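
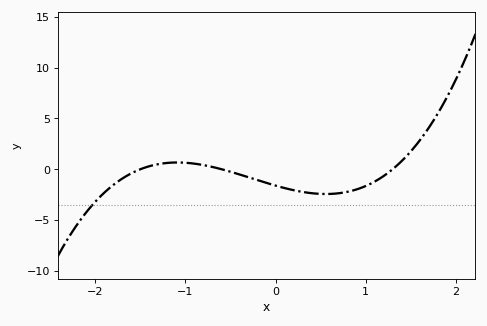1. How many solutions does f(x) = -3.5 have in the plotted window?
1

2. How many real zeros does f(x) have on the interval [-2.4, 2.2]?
3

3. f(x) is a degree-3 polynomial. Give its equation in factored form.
y = 1.38(x + 1.5)(x + 0.6)(x - 1.3)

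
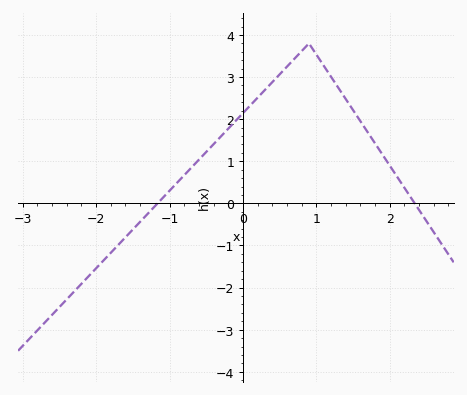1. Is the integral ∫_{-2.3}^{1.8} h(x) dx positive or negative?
positive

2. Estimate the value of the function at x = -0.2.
1.8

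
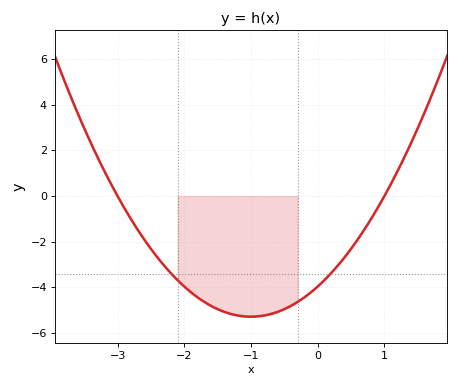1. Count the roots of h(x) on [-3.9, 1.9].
2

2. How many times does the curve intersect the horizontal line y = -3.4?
2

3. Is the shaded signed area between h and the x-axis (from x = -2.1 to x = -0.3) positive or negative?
negative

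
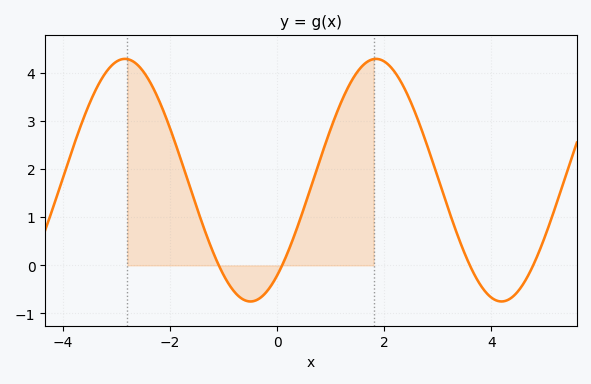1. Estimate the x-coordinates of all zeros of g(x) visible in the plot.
-1, 0, 3.6, 4.8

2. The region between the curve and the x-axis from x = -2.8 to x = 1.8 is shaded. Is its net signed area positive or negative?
positive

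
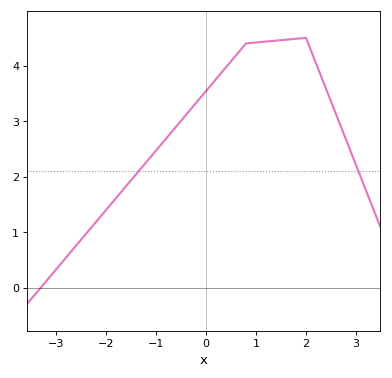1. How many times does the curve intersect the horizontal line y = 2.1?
2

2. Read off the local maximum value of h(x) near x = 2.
4.5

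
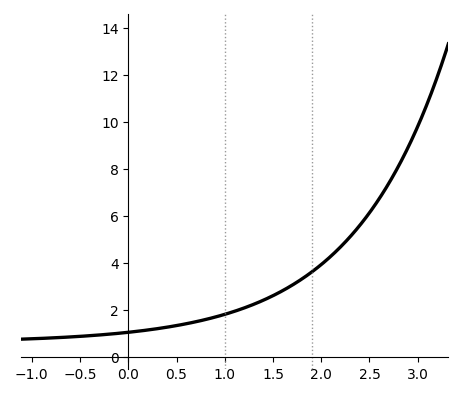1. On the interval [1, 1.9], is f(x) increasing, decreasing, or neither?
increasing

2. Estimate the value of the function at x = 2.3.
5.12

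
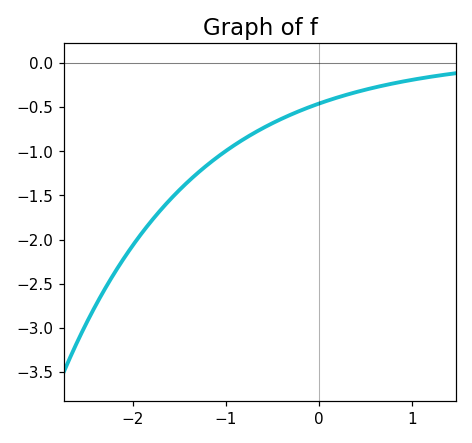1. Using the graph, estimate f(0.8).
-0.25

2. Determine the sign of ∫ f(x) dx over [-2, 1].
negative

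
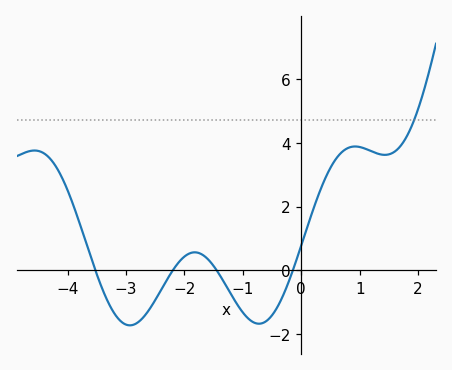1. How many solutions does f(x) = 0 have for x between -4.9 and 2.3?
4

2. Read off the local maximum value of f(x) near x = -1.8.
0.6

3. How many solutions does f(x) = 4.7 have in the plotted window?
1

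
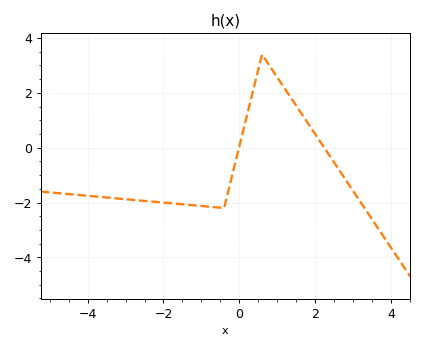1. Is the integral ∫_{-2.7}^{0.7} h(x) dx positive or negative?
negative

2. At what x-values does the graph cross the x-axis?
0, 2.2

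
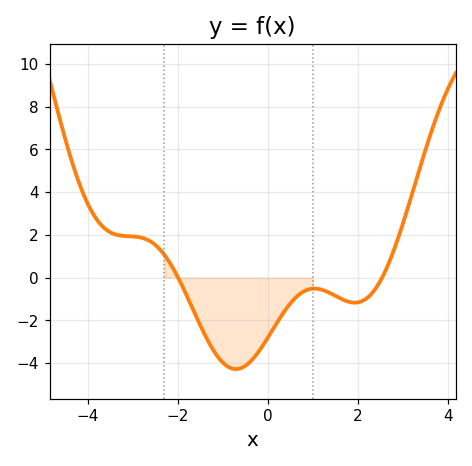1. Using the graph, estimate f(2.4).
-0.4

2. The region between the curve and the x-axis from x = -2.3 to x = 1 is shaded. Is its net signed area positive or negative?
negative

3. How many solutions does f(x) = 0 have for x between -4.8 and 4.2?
2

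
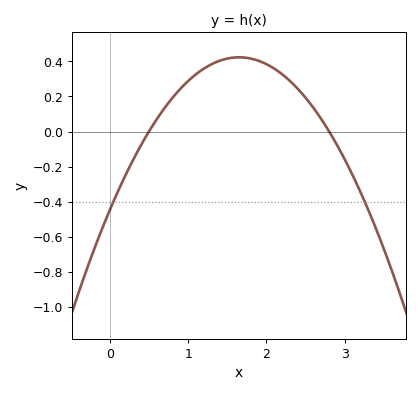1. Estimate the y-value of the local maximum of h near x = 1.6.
0.42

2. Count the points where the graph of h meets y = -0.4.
2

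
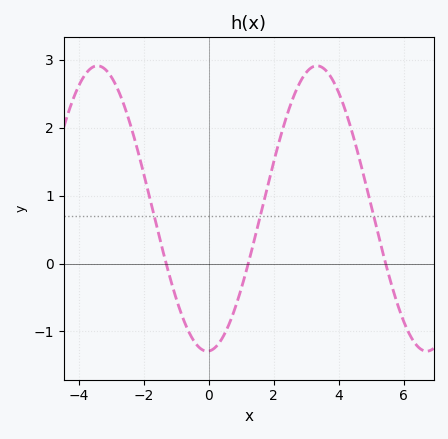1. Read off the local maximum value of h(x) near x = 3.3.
2.9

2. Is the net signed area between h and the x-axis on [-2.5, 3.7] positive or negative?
positive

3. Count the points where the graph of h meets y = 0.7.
3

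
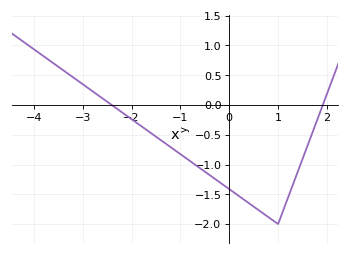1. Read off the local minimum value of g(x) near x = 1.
-2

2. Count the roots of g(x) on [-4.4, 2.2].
2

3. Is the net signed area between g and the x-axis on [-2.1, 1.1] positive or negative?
negative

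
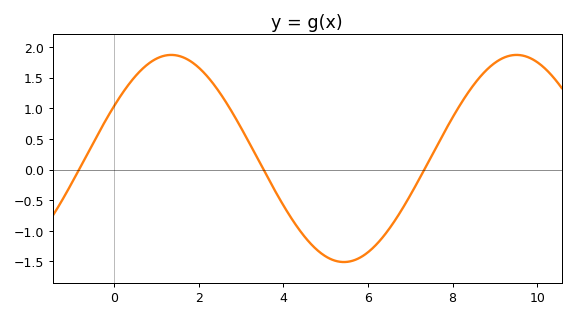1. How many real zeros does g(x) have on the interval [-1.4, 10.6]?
3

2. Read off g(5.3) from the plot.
-1.5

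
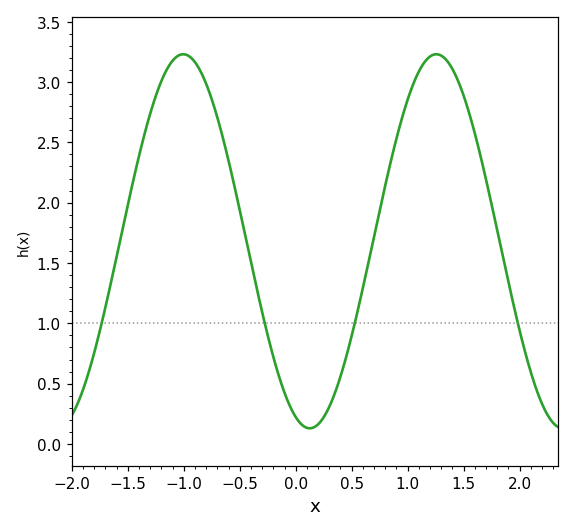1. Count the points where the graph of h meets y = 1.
4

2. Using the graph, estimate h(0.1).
0.15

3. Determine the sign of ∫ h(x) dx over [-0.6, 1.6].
positive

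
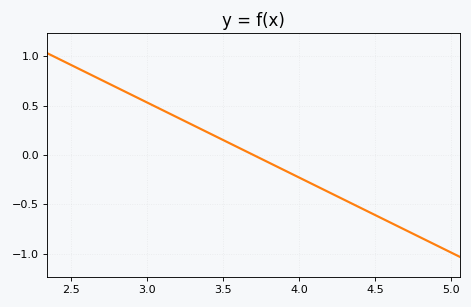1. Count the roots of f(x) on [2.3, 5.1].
1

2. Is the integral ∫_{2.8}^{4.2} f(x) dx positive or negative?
positive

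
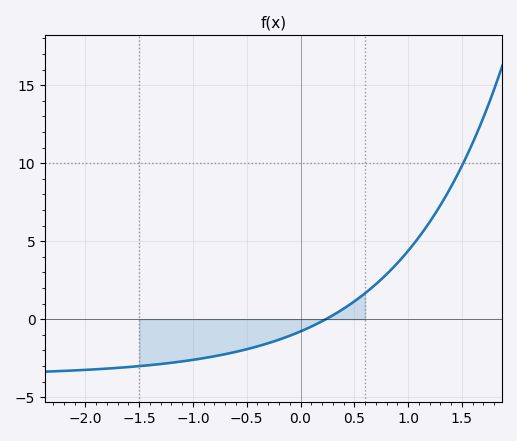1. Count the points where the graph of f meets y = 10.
1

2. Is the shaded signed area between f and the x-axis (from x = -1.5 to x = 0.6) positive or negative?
negative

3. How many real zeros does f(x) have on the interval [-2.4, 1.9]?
1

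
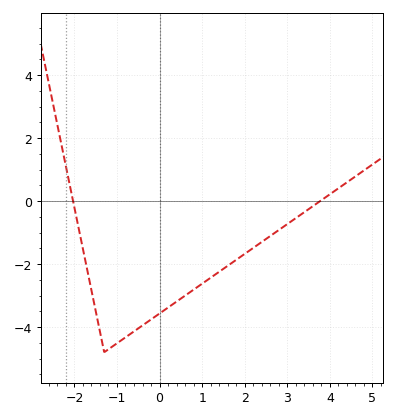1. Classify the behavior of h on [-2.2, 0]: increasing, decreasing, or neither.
neither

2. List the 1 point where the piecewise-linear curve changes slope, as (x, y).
(-1.3, -4.8)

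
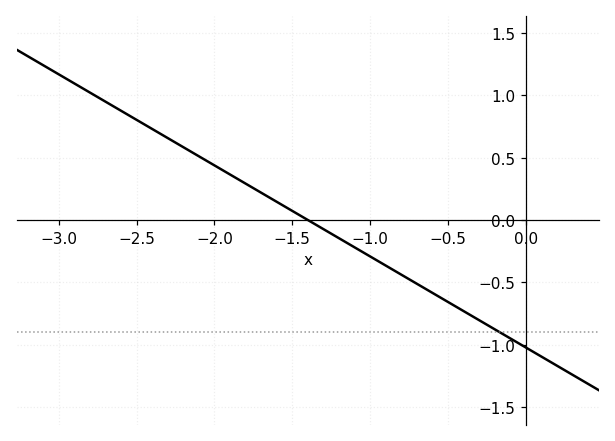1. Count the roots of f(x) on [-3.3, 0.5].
1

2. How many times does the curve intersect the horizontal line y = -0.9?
1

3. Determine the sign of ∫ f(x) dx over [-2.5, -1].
positive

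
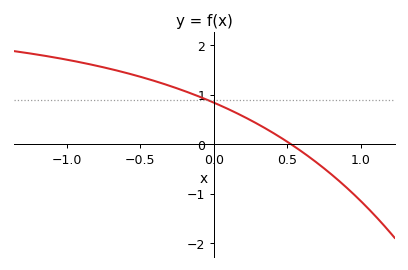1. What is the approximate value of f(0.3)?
0.405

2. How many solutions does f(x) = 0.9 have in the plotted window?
1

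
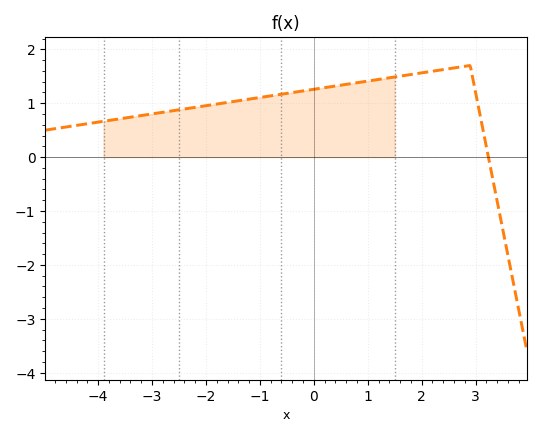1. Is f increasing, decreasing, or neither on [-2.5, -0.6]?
increasing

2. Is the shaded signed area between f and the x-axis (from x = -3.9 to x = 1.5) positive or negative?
positive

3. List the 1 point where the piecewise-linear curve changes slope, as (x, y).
(2.9, 1.7)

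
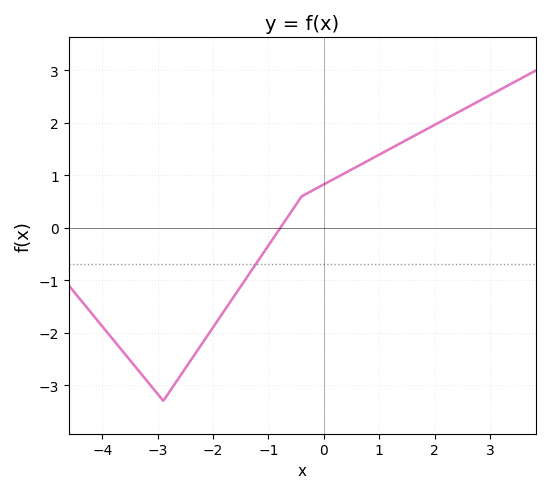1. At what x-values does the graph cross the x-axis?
-0.8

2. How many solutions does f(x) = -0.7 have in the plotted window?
1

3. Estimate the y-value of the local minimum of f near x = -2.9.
-3.3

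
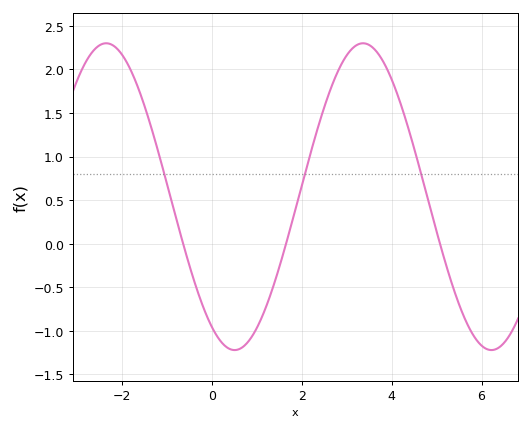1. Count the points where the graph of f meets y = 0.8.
3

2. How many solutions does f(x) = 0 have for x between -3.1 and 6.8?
3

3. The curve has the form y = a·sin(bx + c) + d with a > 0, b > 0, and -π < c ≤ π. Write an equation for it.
y = 1.76sin(1.1x - 2.13) + 0.54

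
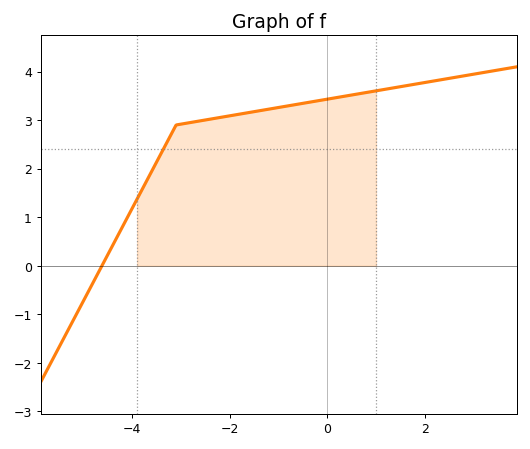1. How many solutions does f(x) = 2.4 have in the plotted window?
1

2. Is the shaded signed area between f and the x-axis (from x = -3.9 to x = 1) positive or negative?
positive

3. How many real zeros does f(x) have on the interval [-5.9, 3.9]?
1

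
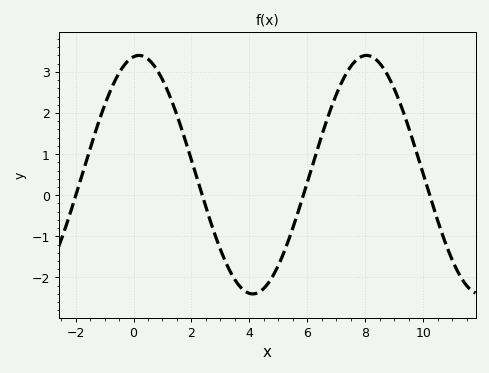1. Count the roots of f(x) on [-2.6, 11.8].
4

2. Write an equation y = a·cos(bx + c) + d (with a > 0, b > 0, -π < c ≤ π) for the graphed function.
y = 2.9cos(0.8x - 0.152) + 0.5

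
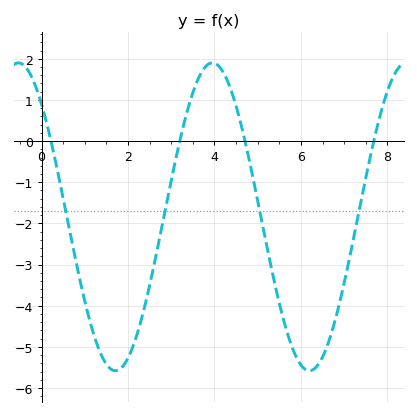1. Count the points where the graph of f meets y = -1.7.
4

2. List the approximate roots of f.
0.2, 3.2, 4.8, 7.6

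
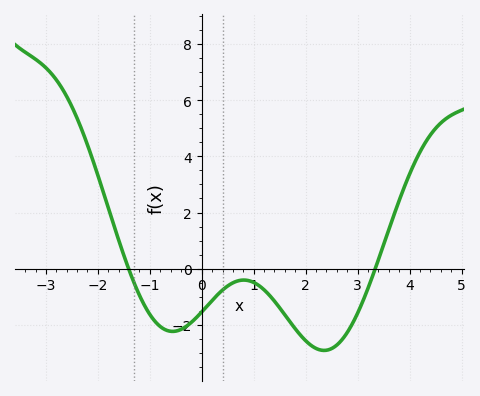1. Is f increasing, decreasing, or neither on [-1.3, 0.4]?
neither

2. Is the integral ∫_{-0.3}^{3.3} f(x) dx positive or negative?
negative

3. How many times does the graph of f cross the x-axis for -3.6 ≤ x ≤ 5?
2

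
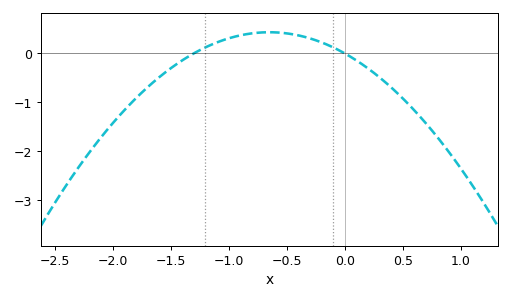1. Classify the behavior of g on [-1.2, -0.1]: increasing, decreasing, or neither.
neither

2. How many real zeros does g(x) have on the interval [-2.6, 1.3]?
2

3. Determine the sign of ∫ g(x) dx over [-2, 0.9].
negative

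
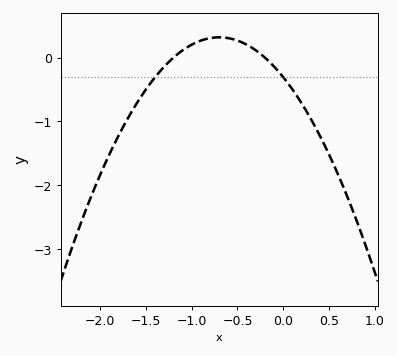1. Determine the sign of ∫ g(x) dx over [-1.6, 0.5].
negative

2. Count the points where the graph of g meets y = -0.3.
2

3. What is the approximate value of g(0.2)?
-0.7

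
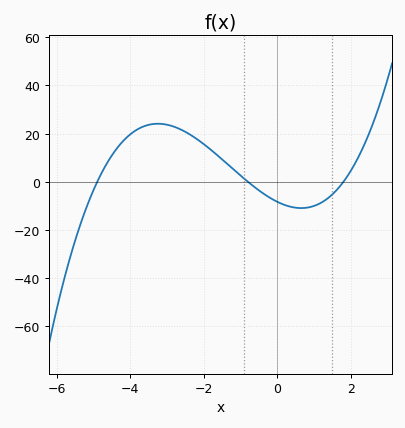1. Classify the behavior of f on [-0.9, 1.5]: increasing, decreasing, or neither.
neither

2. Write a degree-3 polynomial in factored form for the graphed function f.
y = 1.18(x + 4.9)(x + 0.8)(x - 1.8)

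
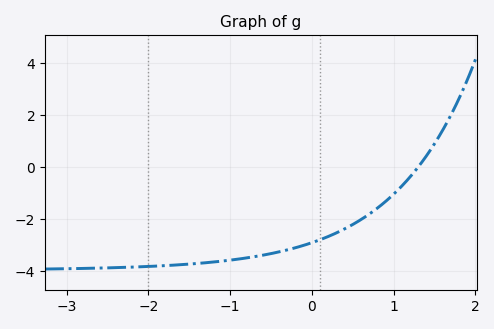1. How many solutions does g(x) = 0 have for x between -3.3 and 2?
1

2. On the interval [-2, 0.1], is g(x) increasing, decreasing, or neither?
increasing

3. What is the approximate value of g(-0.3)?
-3.18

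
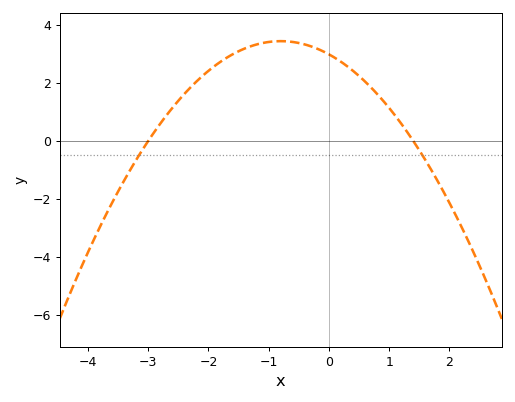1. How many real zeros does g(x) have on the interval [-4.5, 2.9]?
2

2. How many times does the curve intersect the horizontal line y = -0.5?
2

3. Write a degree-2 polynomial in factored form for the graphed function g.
y = -0.71(x + 3)(x - 1.4)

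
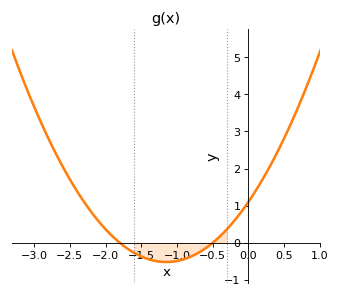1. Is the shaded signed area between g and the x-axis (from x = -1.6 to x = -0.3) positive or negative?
negative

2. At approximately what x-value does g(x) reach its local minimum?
-1.1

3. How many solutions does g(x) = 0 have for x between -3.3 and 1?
2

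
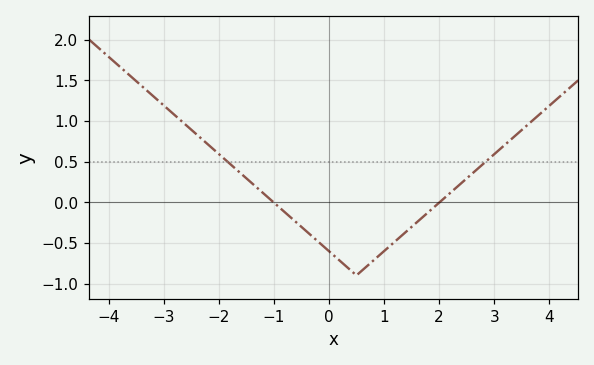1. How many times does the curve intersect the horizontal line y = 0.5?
2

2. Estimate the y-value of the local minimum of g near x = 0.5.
-0.9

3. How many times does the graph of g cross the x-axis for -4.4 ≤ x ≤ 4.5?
2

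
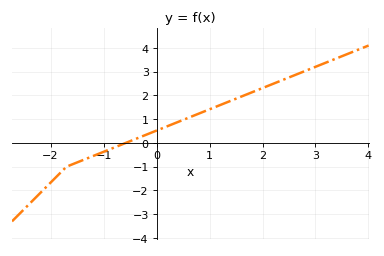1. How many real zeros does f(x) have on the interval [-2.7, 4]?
1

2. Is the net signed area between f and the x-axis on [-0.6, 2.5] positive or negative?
positive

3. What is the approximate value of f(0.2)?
0.699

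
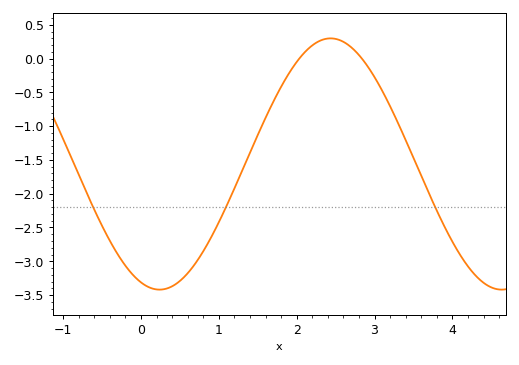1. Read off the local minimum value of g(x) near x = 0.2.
-3.42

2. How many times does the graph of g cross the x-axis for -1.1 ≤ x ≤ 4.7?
2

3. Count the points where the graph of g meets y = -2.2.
3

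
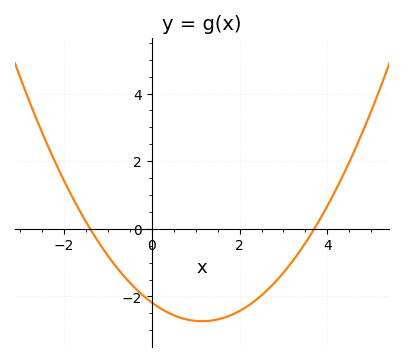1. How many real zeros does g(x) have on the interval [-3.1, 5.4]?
2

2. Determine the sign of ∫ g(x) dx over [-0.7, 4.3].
negative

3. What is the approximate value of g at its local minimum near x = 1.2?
-2.8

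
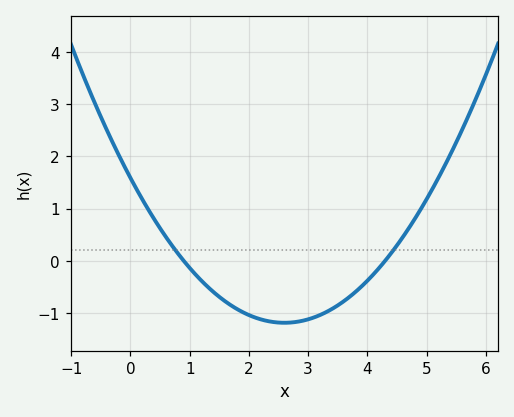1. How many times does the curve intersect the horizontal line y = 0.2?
2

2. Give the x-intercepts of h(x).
0.9, 4.3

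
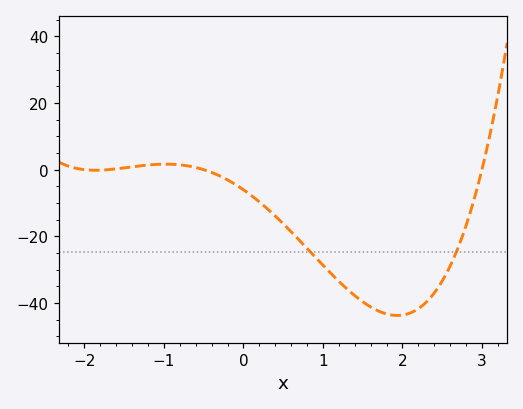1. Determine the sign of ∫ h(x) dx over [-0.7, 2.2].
negative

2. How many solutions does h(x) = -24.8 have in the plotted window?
2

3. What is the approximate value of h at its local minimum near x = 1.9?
-44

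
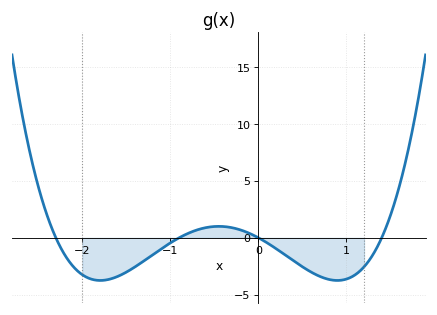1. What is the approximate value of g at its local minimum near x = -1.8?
-4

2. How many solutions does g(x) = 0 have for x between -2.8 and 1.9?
4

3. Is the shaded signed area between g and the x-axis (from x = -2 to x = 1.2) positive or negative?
negative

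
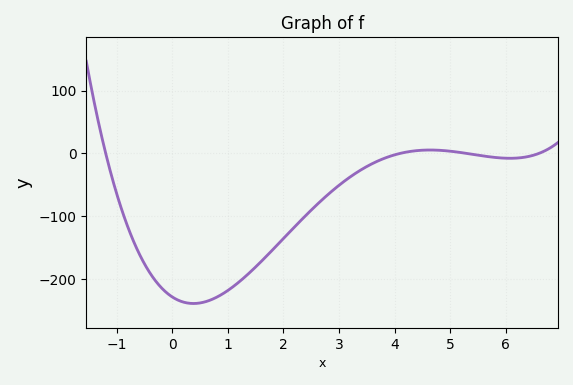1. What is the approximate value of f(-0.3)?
-204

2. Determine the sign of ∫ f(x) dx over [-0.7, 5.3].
negative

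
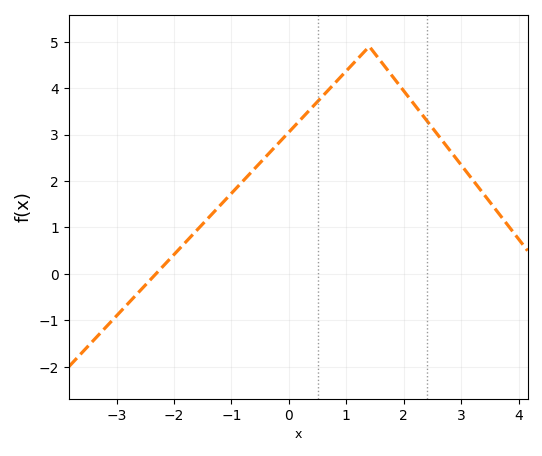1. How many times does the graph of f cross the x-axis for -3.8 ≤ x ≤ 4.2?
1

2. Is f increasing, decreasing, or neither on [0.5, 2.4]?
neither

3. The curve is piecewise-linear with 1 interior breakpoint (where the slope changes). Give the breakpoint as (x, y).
(1.4, 4.9)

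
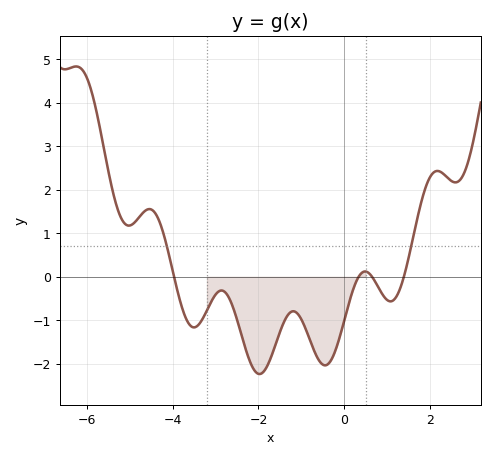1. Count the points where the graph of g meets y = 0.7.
2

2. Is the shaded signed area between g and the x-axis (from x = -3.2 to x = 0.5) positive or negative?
negative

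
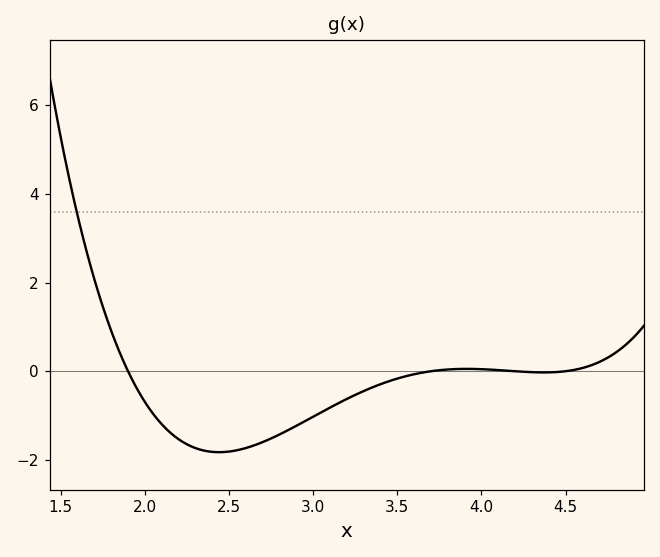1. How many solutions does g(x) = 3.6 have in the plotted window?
1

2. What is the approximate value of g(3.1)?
-0.8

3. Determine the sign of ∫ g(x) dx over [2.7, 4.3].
negative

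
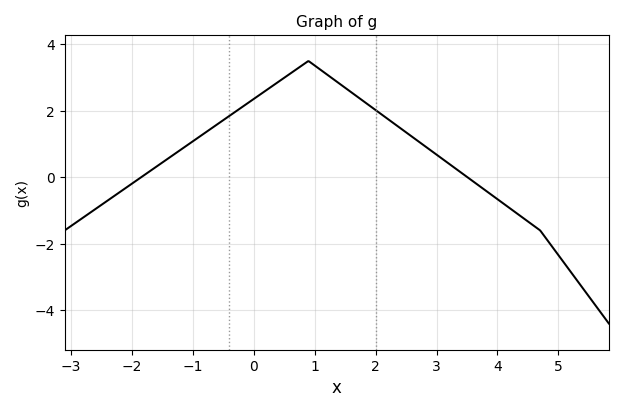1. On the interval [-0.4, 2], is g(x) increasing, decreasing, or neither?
neither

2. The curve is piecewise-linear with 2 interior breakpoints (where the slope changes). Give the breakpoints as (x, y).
(0.9, 3.5); (4.7, -1.6)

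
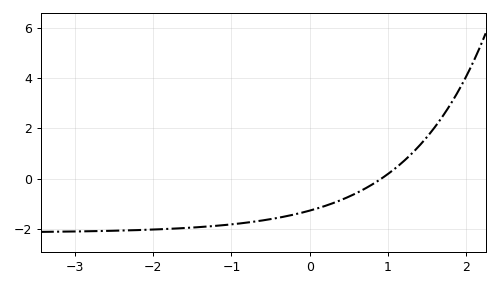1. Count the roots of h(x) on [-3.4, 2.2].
1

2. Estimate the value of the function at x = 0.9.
-0.034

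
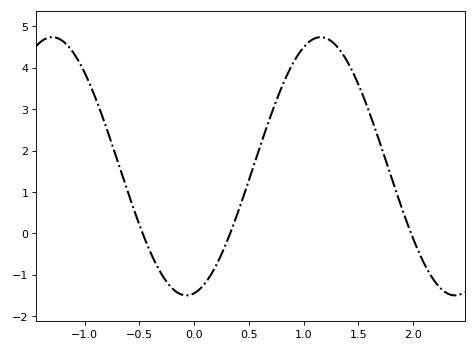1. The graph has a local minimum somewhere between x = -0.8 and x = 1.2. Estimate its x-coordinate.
-0.1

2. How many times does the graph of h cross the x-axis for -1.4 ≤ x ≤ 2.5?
3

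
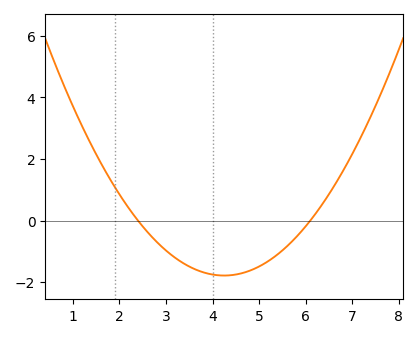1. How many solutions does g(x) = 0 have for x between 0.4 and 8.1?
2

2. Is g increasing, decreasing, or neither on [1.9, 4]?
decreasing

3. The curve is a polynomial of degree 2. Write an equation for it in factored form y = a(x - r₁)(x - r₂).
y = 0.52(x - 2.4)(x - 6.1)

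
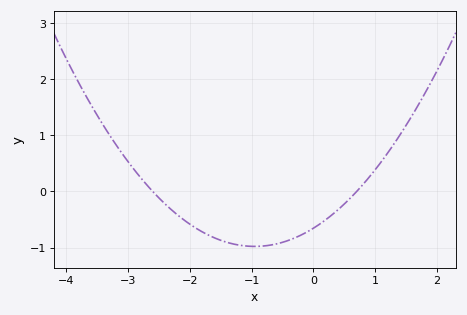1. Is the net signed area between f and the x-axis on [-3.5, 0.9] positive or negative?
negative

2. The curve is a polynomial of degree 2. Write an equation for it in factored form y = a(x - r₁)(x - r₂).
y = 0.36(x + 2.6)(x - 0.7)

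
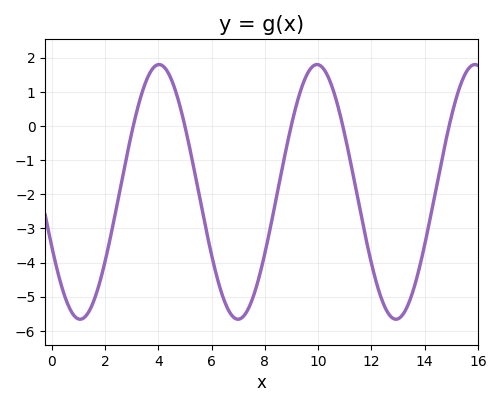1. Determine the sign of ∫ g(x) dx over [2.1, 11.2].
negative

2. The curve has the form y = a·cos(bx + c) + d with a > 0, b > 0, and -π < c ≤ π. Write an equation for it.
y = 3.73cos(1.1x + 2) - 1.93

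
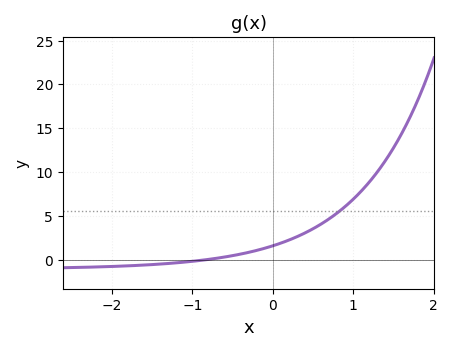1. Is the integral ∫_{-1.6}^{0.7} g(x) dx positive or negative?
positive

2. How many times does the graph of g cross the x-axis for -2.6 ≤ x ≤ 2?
1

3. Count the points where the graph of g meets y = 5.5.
1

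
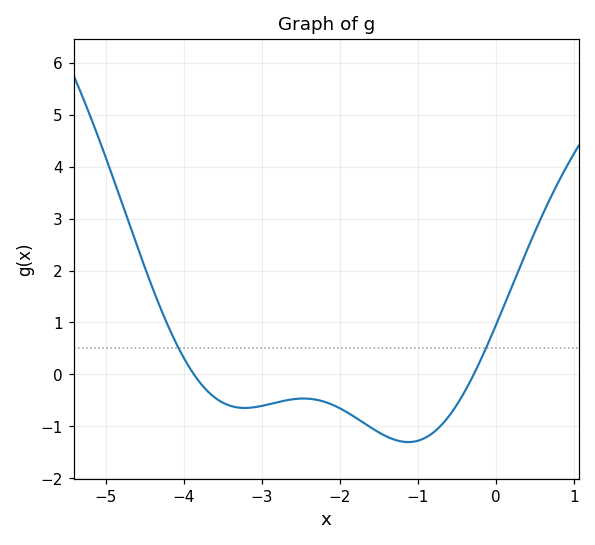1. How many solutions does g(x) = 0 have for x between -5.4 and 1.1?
2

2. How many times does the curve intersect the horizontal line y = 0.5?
2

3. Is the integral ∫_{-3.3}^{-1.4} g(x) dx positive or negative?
negative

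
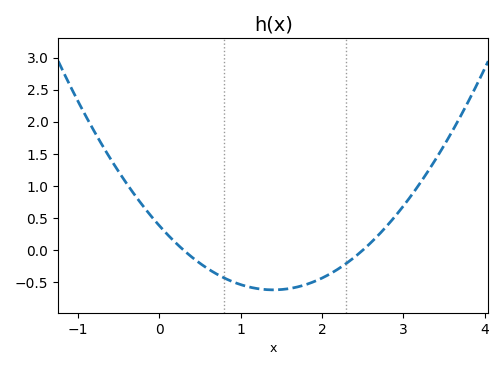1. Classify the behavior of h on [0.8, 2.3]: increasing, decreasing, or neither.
neither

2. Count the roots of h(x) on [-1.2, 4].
2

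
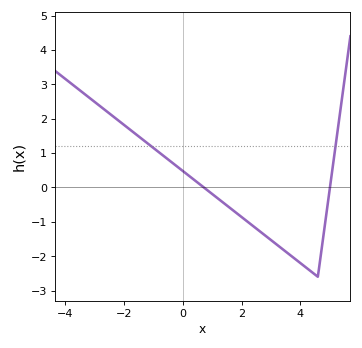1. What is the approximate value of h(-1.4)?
1.4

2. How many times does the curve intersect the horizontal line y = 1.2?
2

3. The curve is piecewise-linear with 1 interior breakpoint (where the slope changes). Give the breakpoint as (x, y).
(4.6, -2.6)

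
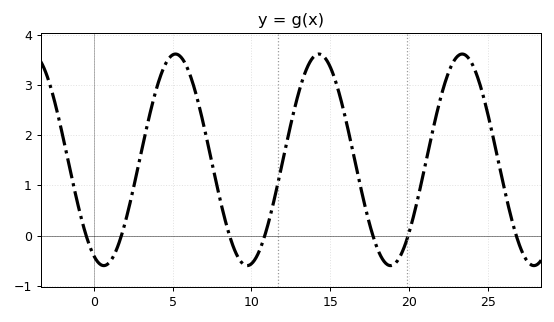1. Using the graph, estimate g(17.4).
0.352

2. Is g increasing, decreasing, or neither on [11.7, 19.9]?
neither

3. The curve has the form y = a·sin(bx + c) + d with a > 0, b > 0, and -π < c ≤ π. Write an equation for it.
y = 2.11sin(0.69x - 2) + 1.51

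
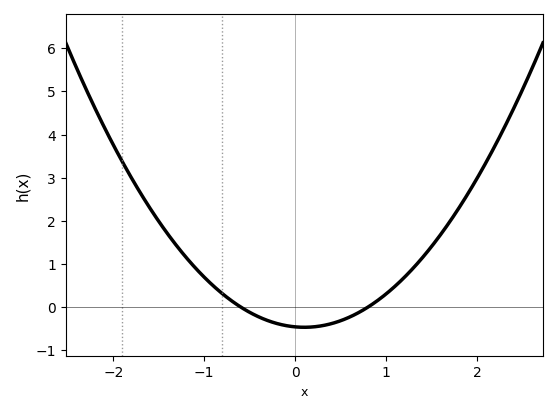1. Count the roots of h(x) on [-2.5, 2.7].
2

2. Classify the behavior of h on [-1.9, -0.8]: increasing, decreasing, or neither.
decreasing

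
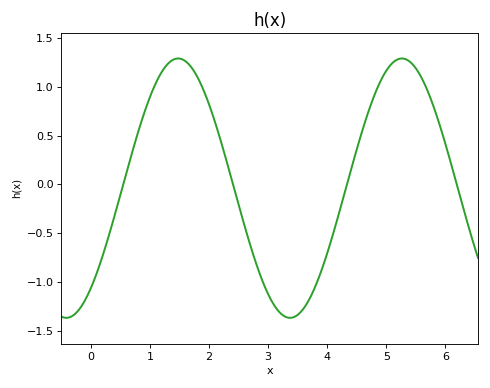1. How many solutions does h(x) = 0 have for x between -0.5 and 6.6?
4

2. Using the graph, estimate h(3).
-1.13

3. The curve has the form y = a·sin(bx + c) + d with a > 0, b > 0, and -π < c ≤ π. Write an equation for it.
y = 1.33sin(1.66x - 0.882) - 0.04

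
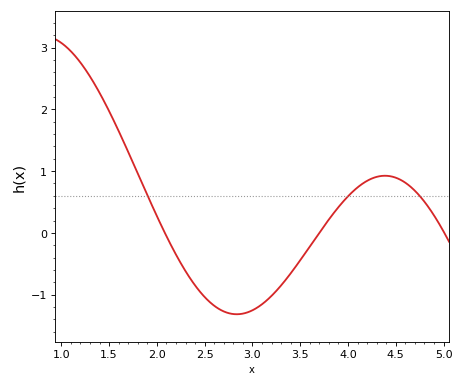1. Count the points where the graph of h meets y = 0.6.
3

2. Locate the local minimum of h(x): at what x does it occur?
2.83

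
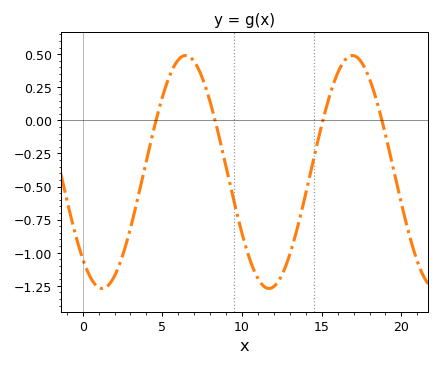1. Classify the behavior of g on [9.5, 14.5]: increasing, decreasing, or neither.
neither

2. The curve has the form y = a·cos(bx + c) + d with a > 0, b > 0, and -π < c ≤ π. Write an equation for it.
y = 0.88cos(0.6x + 2.41) - 0.39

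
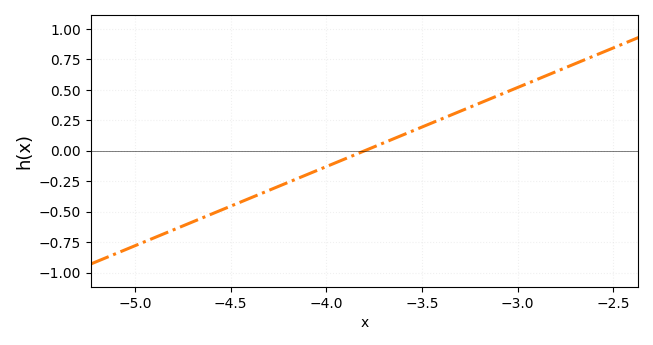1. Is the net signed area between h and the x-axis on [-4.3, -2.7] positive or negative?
positive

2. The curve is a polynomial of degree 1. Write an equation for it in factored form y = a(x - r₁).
y = 0.65(x + 3.8)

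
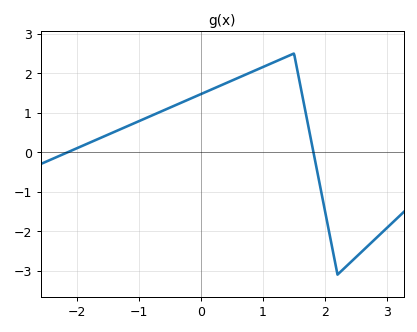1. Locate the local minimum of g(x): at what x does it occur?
2.2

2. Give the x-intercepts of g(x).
-2.1, 1.8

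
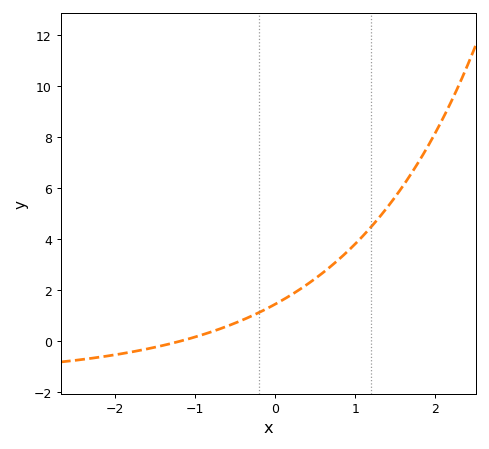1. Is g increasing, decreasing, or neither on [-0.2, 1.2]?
increasing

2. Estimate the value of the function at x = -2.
-0.53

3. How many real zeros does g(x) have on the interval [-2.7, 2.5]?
1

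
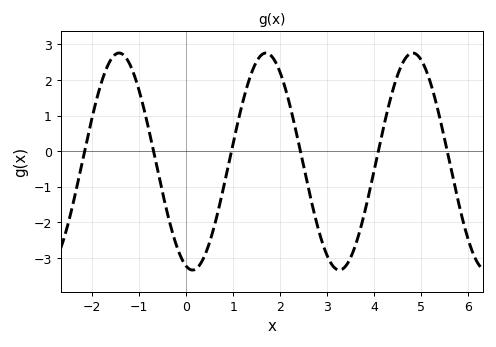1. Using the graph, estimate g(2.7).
-1.6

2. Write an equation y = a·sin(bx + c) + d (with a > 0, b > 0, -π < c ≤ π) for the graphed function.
y = 3.05sin(2x - 1.8) - 0.29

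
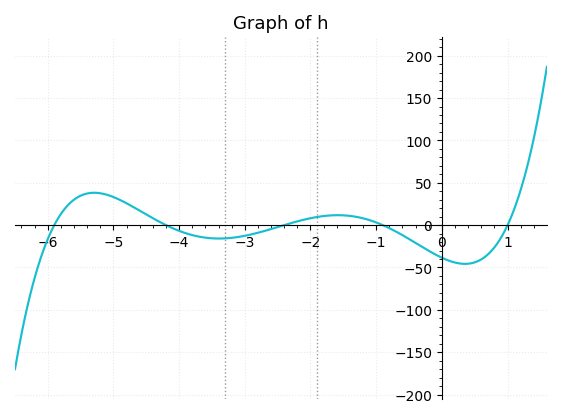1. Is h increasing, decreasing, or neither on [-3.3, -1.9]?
increasing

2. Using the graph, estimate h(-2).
10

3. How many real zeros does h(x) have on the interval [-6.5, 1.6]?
5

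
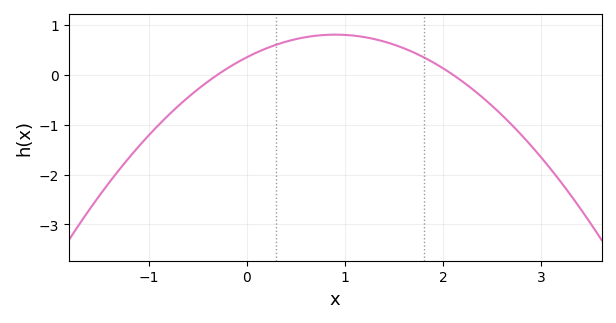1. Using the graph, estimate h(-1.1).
-1.43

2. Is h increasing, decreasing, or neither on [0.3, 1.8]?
neither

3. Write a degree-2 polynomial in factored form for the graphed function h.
y = -0.56(x + 0.3)(x - 2.1)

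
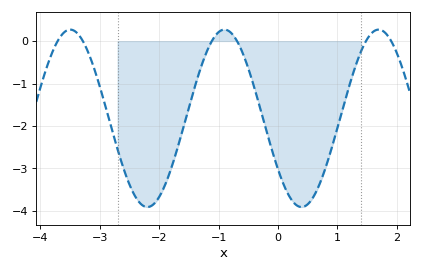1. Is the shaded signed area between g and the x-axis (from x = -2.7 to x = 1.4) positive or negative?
negative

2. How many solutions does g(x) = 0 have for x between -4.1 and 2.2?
6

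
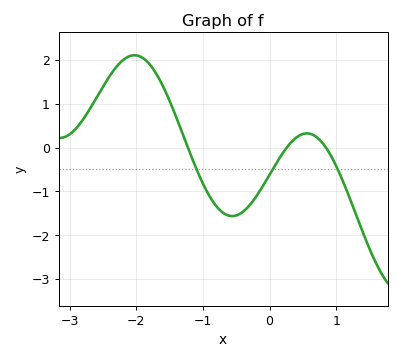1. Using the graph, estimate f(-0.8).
-1.3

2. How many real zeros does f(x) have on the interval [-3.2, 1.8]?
3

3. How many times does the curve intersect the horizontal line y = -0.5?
3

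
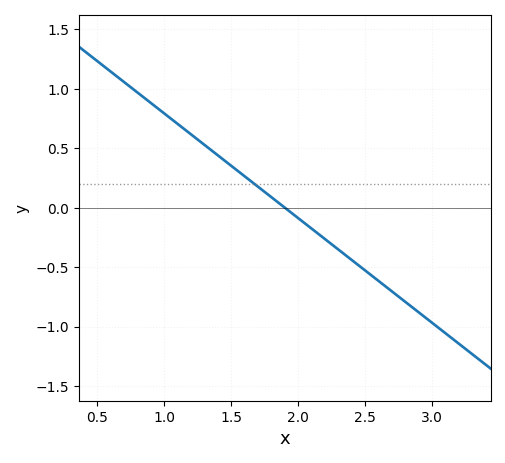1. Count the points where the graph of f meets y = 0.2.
1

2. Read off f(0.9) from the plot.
0.88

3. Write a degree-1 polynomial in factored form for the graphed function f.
y = -0.88(x - 1.9)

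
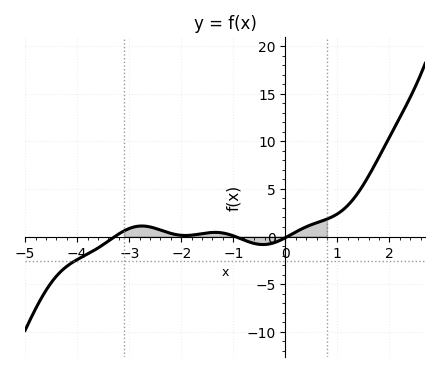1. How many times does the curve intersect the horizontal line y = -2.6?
1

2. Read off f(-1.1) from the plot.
0.246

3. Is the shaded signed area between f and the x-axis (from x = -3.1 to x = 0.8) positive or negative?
positive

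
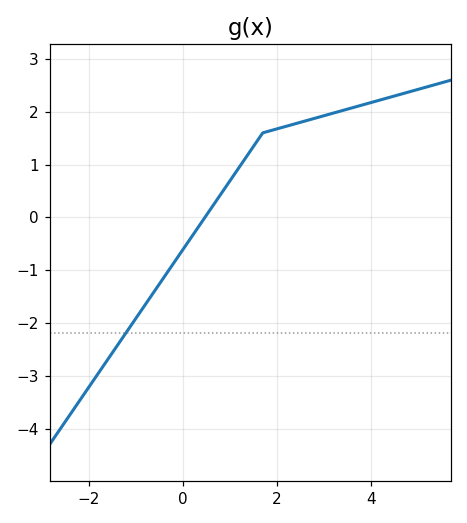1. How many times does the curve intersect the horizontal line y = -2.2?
1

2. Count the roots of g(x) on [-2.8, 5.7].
1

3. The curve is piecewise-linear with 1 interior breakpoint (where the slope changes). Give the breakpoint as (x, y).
(1.7, 1.6)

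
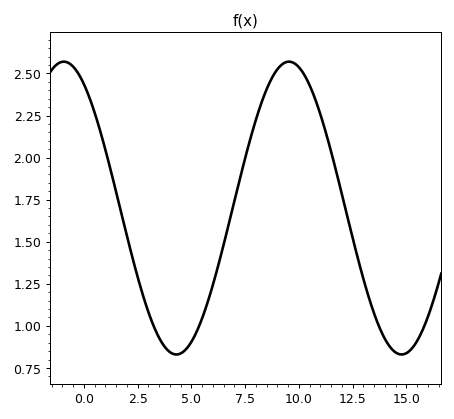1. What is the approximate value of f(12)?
1.78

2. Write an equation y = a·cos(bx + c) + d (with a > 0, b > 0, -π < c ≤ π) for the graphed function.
y = 0.87cos(0.6x + 0.56) + 1.7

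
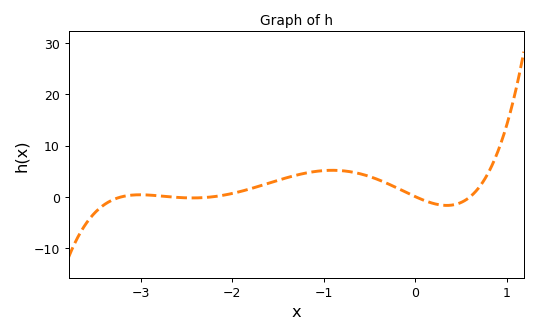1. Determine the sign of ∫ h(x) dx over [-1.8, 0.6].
positive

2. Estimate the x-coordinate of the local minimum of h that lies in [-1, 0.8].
0.345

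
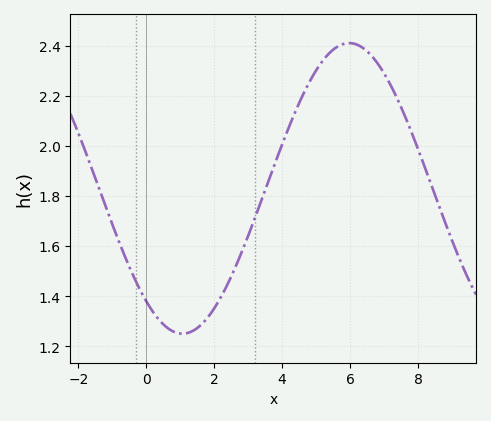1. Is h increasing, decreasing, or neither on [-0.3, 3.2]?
neither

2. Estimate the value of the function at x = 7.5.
2.15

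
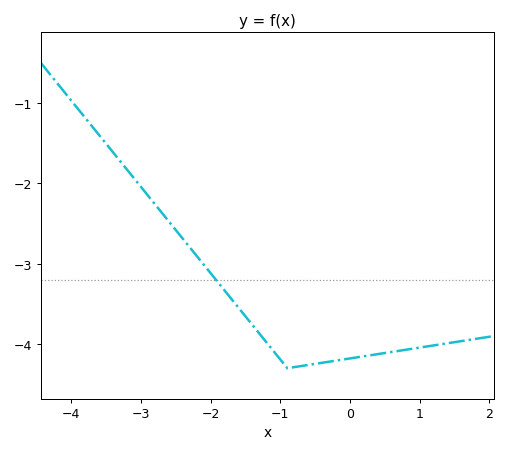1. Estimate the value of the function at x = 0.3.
-4.1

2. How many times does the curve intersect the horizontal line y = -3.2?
1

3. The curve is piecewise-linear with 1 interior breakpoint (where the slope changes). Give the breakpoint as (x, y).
(-0.9, -4.3)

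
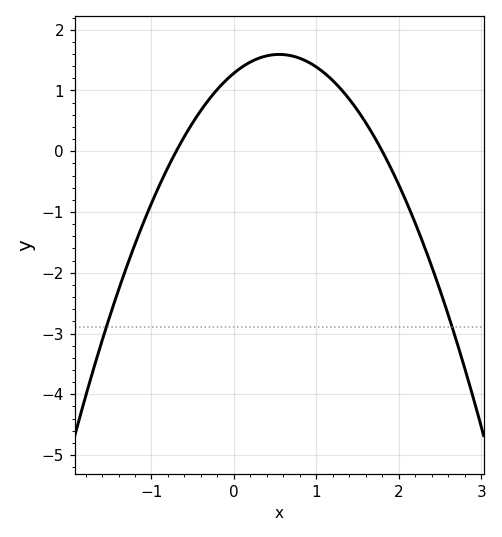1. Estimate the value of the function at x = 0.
1.29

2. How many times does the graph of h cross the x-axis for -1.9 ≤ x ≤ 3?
2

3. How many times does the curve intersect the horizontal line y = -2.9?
2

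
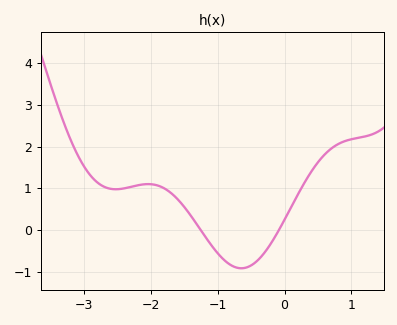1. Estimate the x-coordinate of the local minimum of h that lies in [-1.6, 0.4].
-0.646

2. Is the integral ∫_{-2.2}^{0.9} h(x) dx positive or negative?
positive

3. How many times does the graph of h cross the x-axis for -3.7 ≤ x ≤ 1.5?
2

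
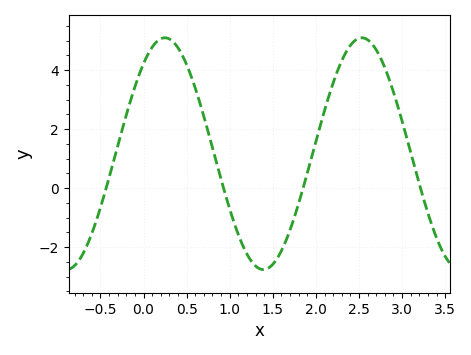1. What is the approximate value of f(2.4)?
4.84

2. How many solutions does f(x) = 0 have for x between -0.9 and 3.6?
4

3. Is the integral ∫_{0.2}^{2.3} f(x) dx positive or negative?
positive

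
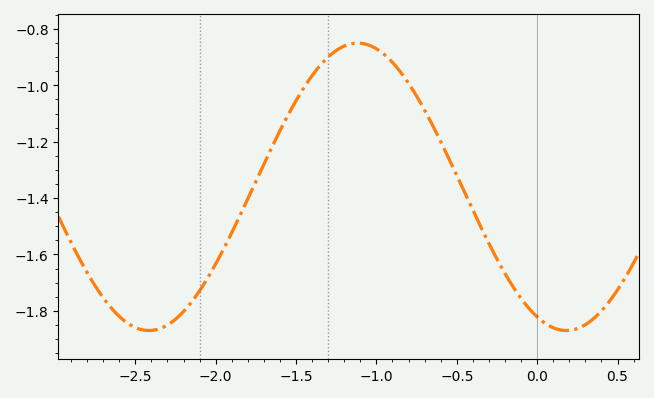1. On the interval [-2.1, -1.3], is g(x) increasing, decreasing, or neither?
increasing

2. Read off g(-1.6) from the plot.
-1.16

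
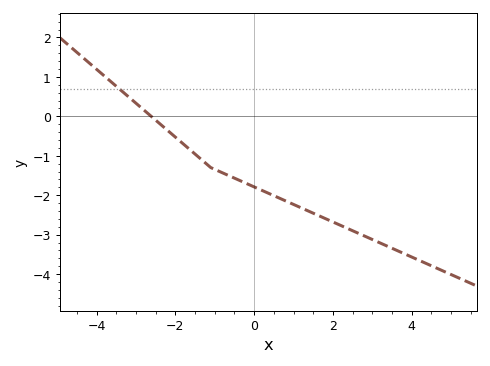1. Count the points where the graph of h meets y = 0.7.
1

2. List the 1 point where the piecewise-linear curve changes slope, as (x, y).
(-1.1, -1.3)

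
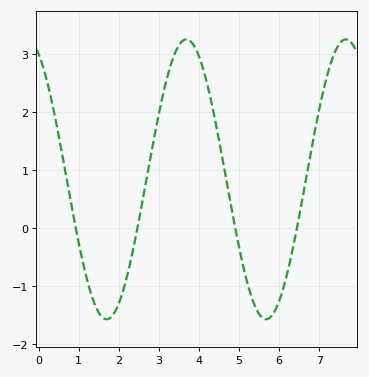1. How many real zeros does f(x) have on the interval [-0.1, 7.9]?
4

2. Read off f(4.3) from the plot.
2.2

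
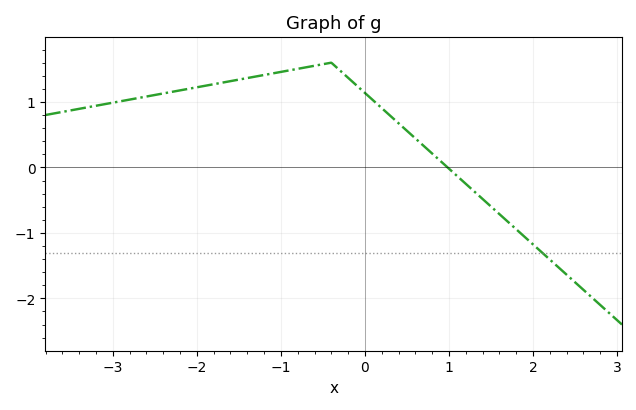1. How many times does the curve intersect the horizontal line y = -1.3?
1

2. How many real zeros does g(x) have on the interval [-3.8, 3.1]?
1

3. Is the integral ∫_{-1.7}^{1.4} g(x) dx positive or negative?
positive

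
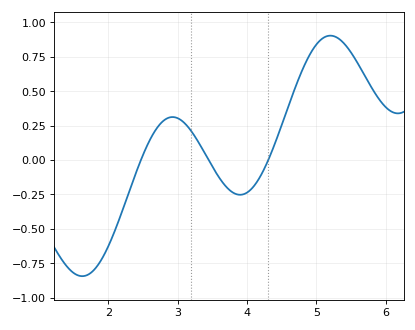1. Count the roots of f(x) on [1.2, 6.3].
3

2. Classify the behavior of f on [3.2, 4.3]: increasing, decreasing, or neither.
neither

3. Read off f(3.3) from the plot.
0.14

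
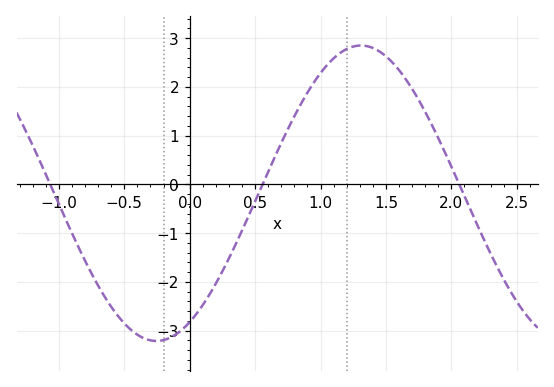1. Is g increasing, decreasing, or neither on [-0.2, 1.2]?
increasing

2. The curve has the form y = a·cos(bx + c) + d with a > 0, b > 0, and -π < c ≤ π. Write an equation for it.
y = 3.03cos(2x - 2.6) - 0.18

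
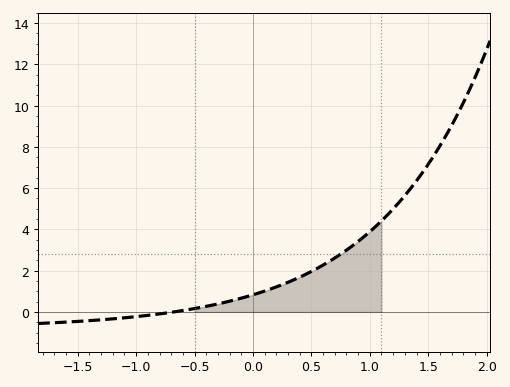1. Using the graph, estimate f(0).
0.83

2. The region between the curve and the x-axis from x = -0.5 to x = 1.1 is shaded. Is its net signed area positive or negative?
positive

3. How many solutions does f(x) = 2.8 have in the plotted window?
1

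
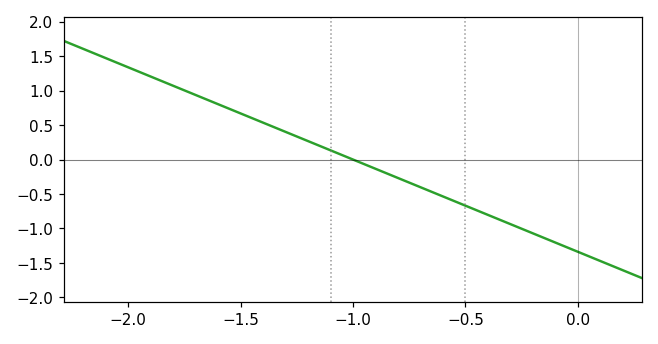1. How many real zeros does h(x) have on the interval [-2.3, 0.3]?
1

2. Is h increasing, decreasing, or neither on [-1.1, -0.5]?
decreasing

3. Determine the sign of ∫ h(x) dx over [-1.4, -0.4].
negative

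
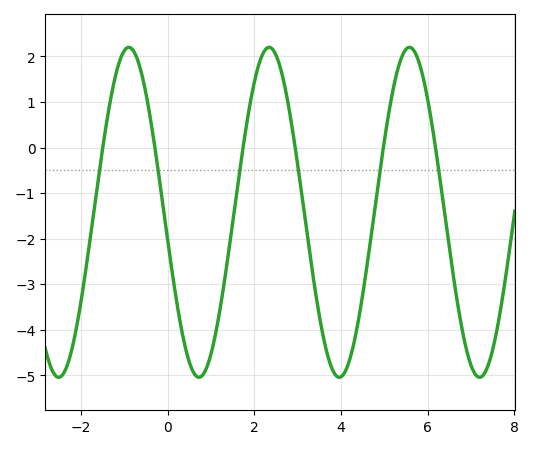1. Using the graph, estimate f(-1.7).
-1.4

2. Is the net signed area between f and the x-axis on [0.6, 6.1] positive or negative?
negative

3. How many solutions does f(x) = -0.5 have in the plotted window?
6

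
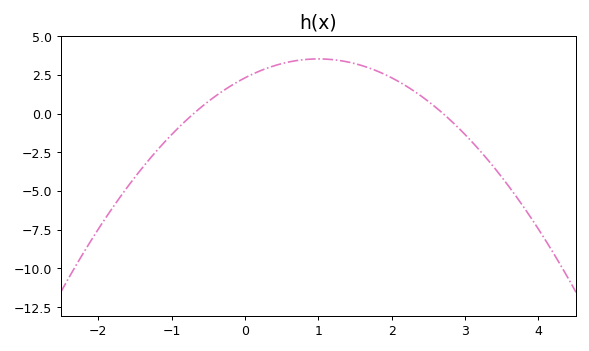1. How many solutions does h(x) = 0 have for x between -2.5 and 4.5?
2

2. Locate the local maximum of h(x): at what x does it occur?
1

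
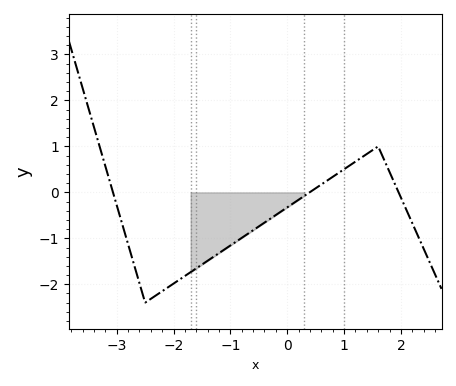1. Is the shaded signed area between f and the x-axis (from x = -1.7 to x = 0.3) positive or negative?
negative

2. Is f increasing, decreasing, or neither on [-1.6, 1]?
increasing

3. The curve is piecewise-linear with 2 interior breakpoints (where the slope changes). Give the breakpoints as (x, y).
(-2.5, -2.4); (1.6, 1)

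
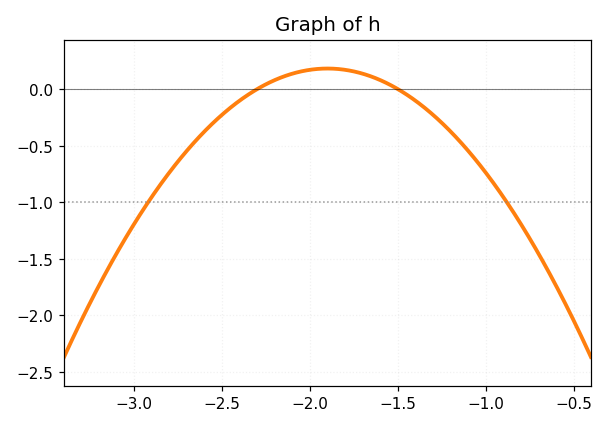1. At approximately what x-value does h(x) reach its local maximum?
-1.9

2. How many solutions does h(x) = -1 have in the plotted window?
2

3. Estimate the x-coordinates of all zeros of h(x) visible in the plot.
-2.3, -1.5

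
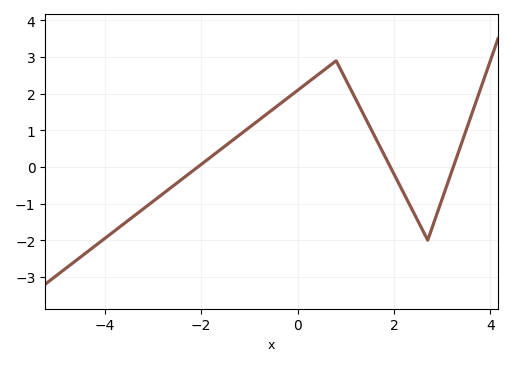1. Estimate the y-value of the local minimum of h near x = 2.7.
-2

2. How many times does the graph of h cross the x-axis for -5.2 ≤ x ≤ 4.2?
3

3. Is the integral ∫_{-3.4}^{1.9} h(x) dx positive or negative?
positive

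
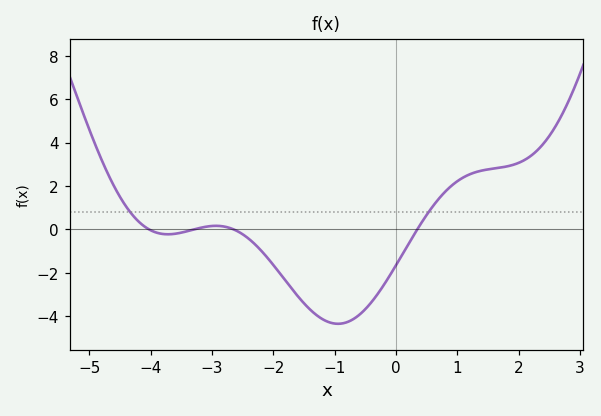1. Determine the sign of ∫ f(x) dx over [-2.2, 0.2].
negative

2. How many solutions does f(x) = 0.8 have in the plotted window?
2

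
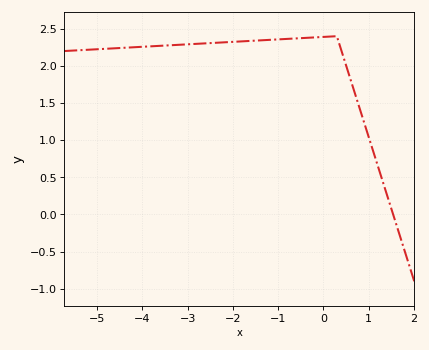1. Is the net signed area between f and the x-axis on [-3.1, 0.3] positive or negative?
positive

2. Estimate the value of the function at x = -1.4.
2.34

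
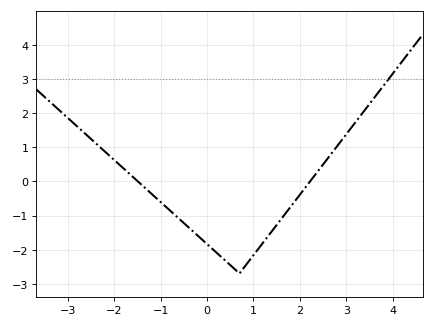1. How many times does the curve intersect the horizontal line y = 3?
1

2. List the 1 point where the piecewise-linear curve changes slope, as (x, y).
(0.7, -2.7)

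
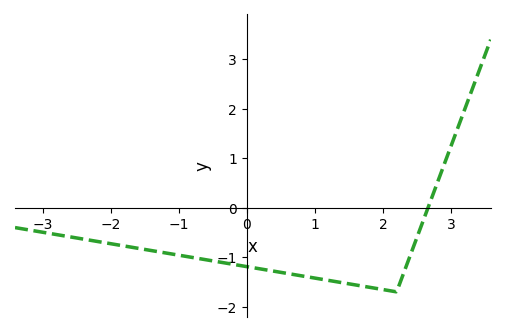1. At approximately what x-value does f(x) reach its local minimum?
2.2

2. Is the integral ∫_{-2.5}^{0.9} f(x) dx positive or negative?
negative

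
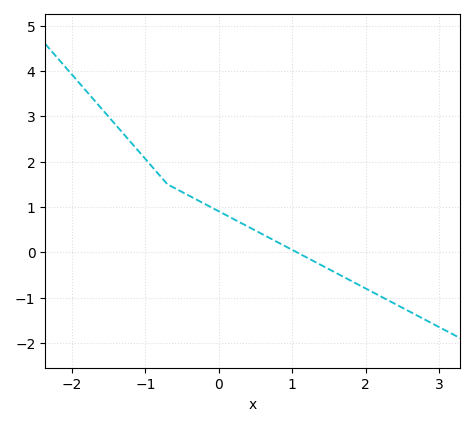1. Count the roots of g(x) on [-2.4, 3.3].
1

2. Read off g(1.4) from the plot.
-0.291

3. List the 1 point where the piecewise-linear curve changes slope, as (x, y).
(-0.7, 1.5)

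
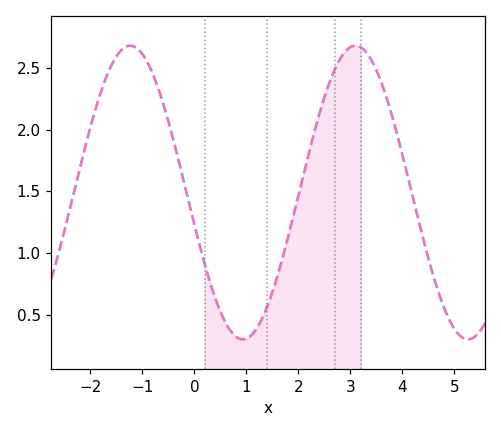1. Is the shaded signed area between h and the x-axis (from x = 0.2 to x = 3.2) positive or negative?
positive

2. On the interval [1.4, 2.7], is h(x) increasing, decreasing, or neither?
increasing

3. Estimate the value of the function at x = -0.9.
2.55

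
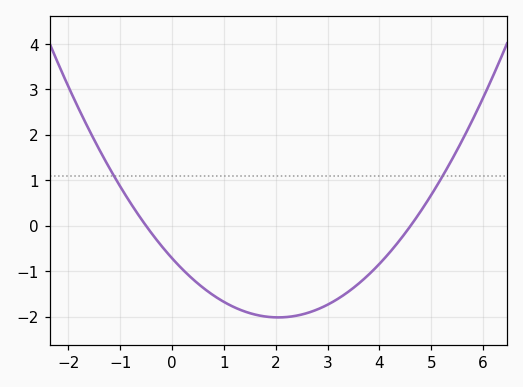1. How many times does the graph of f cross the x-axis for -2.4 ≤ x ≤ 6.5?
2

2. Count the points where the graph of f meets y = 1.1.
2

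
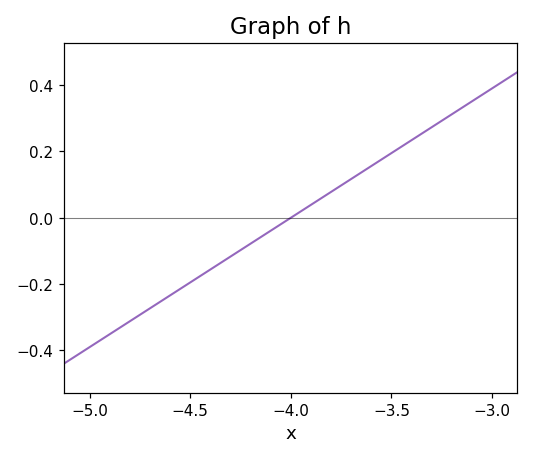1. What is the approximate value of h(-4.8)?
-0.32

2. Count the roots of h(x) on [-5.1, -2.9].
1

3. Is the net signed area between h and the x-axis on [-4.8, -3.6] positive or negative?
negative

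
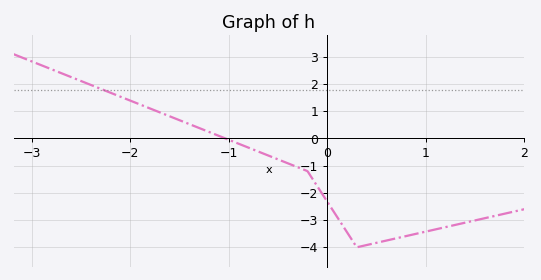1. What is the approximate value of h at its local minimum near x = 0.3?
-4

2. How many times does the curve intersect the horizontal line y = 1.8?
1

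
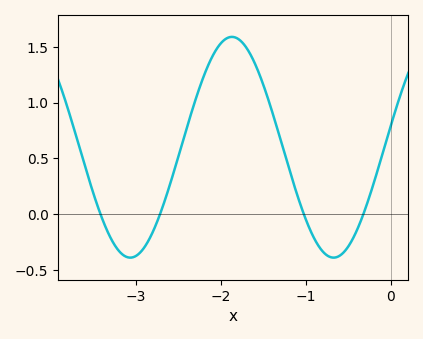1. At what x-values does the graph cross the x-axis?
-3.4, -2.7, -1, -0.3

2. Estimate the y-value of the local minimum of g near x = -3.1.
-0.4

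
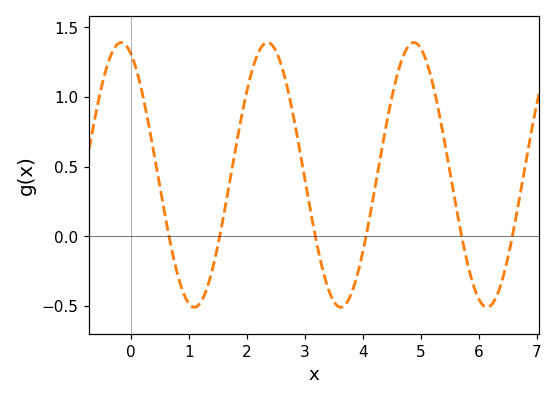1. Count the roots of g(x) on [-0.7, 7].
6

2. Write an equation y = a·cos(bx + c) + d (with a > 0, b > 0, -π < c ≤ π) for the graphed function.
y = 0.95cos(2.49x + 0.422) + 0.44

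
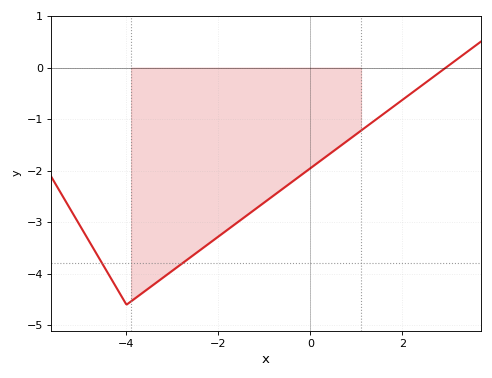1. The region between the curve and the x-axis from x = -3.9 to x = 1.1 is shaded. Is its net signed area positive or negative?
negative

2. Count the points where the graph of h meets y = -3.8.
2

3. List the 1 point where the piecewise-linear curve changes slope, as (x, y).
(-4, -4.6)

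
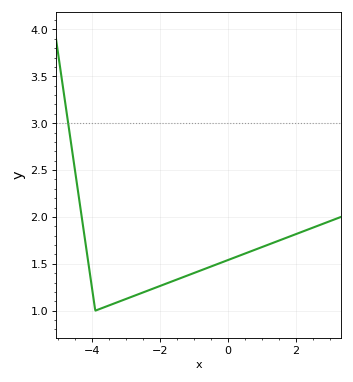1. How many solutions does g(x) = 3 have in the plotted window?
1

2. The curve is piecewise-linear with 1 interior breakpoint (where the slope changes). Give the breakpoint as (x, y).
(-3.9, 1)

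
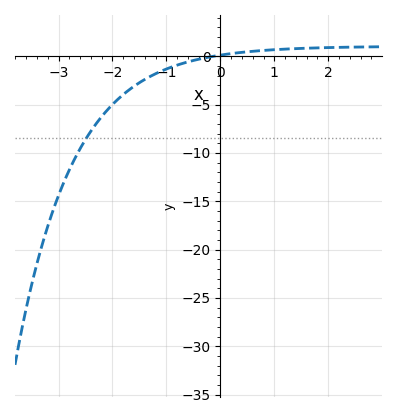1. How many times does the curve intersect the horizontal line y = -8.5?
1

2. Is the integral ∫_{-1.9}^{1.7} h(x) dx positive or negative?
negative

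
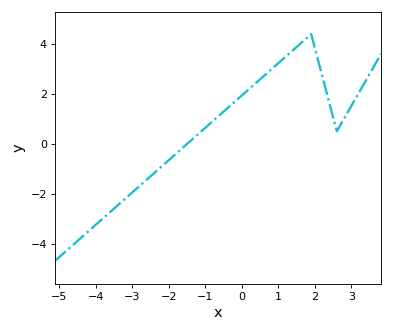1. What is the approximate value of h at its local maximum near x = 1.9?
4.4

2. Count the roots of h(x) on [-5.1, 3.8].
1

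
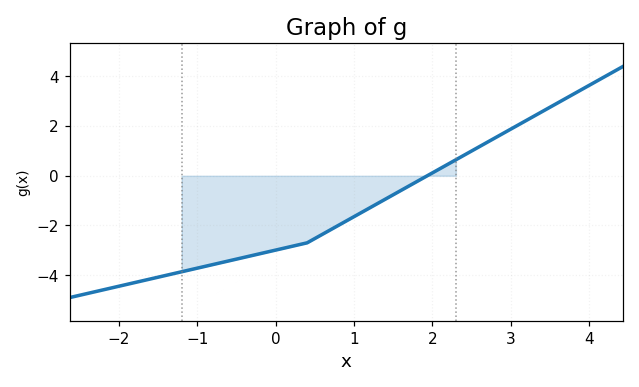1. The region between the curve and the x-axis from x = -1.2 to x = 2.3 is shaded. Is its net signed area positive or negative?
negative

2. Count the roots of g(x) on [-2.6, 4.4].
1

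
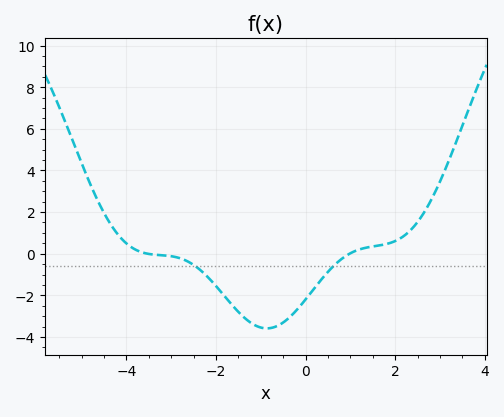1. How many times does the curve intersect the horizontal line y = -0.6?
2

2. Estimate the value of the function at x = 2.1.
0.8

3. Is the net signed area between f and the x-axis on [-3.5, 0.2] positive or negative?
negative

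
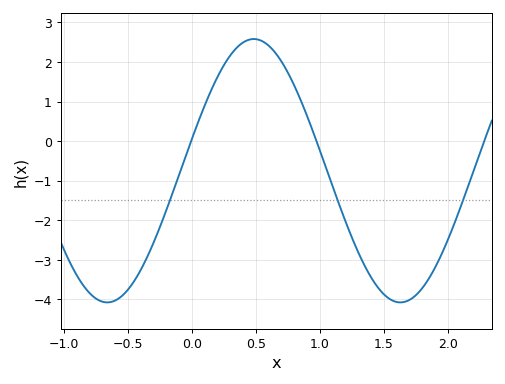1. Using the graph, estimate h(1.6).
-4.1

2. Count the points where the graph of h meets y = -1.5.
3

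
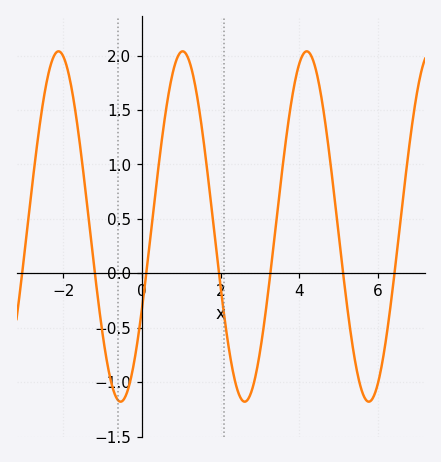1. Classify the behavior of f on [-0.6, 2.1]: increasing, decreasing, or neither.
neither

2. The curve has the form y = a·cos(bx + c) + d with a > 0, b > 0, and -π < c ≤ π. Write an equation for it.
y = 1.61cos(2x - 2.1) + 0.43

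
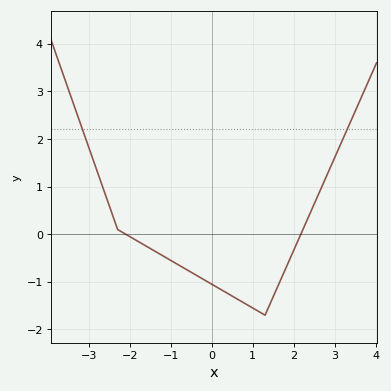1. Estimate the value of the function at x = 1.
-1.6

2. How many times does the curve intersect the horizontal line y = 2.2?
2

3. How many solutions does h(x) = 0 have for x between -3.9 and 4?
2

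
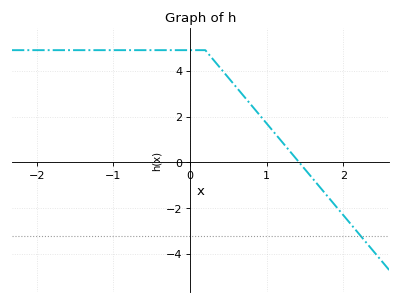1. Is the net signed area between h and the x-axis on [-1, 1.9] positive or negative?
positive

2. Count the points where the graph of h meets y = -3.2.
1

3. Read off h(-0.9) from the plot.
4.9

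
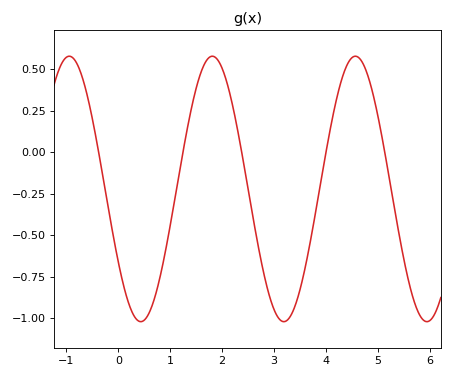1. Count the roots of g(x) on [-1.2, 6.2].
5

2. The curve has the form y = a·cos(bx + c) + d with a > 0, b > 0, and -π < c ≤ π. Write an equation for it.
y = 0.8cos(2.28x + 2.15) - 0.22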